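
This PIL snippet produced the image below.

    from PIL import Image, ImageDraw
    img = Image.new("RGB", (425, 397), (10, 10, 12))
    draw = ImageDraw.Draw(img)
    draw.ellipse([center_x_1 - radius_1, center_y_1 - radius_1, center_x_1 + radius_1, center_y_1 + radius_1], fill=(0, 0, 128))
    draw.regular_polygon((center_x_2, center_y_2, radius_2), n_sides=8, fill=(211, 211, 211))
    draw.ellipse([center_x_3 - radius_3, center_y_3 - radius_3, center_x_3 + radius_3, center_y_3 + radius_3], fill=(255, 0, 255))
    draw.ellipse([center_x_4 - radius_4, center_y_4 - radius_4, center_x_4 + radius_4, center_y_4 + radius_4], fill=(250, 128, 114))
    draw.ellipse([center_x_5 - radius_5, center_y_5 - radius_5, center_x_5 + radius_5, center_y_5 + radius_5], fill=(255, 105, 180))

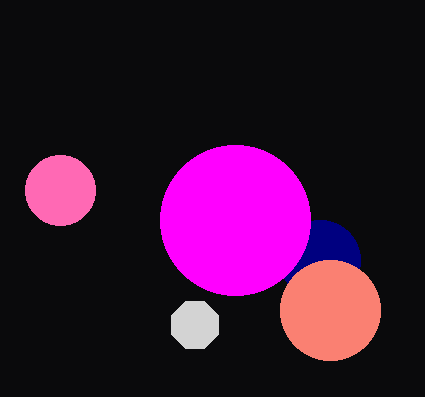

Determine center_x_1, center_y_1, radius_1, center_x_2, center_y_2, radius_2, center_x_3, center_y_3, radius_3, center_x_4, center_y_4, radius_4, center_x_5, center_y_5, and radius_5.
center_x_1 = 320, center_y_1 = 260, radius_1 = 40, center_x_2 = 195, center_y_2 = 325, radius_2 = 25, center_x_3 = 235, center_y_3 = 220, radius_3 = 75, center_x_4 = 330, center_y_4 = 310, radius_4 = 50, center_x_5 = 60, center_y_5 = 190, radius_5 = 35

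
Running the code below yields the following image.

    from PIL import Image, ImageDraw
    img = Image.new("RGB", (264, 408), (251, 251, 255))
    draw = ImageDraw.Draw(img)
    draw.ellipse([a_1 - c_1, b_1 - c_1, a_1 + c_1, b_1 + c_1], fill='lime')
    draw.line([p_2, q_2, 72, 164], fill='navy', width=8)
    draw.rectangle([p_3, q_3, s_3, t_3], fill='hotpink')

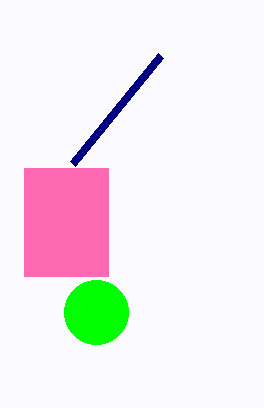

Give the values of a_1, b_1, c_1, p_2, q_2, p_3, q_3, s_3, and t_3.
a_1 = 96
b_1 = 312
c_1 = 32
p_2 = 160
q_2 = 56
p_3 = 24
q_3 = 168
s_3 = 108
t_3 = 276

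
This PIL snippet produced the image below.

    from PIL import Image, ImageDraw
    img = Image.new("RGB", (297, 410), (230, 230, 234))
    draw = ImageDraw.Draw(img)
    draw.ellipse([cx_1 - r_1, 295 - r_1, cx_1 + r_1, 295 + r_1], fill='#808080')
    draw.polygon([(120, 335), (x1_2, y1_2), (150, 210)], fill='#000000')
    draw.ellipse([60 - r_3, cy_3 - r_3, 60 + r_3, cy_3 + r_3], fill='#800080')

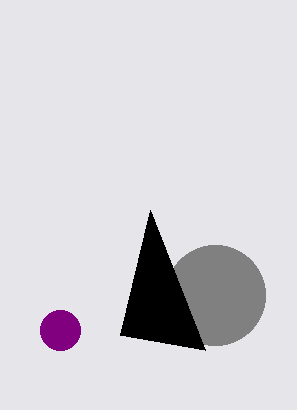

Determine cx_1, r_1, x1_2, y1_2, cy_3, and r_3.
cx_1 = 215, r_1 = 50, x1_2 = 205, y1_2 = 350, cy_3 = 330, r_3 = 20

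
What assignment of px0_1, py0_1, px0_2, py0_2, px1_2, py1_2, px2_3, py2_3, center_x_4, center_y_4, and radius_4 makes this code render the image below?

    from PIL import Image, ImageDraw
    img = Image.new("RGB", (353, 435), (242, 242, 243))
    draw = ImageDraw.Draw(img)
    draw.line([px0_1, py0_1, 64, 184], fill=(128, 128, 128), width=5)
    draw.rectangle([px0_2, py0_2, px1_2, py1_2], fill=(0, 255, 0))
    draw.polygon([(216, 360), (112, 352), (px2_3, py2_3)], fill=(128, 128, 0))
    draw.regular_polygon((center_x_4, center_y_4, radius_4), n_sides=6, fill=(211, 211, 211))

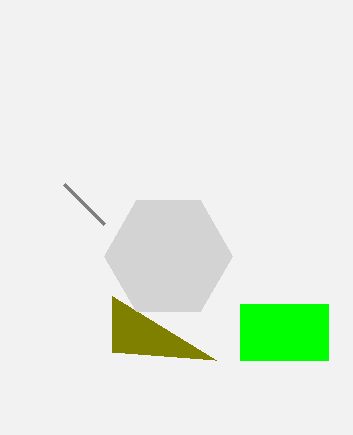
px0_1 = 104
py0_1 = 224
px0_2 = 240
py0_2 = 304
px1_2 = 328
py1_2 = 360
px2_3 = 112
py2_3 = 296
center_x_4 = 168
center_y_4 = 256
radius_4 = 64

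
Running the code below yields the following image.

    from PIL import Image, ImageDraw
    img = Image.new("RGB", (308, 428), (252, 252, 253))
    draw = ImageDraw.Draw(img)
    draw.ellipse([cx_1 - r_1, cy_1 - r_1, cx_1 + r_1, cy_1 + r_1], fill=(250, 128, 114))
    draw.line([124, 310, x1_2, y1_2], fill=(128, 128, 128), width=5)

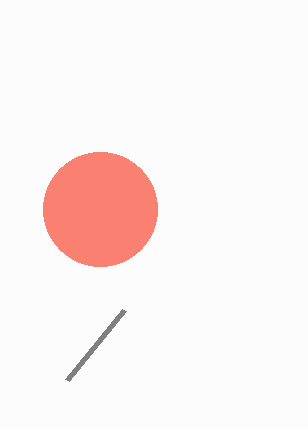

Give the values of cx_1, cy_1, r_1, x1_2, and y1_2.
cx_1 = 100, cy_1 = 209, r_1 = 57, x1_2 = 67, y1_2 = 380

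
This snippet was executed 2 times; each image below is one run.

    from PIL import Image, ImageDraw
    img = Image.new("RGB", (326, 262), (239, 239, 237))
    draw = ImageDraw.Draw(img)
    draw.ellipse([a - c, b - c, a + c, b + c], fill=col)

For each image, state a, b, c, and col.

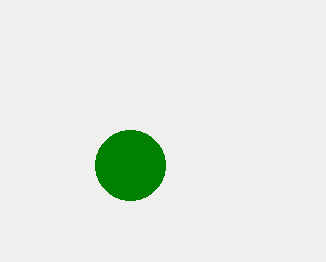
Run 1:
a = 130; b = 165; c = 35; col = 'green'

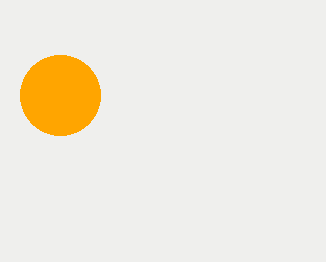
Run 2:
a = 60, b = 95, c = 40, col = 'orange'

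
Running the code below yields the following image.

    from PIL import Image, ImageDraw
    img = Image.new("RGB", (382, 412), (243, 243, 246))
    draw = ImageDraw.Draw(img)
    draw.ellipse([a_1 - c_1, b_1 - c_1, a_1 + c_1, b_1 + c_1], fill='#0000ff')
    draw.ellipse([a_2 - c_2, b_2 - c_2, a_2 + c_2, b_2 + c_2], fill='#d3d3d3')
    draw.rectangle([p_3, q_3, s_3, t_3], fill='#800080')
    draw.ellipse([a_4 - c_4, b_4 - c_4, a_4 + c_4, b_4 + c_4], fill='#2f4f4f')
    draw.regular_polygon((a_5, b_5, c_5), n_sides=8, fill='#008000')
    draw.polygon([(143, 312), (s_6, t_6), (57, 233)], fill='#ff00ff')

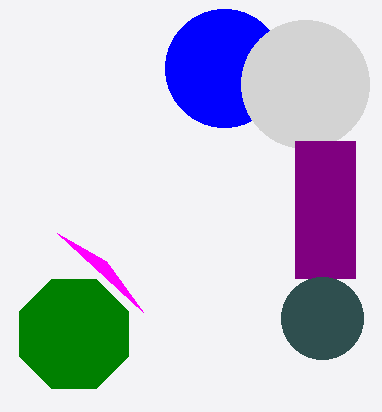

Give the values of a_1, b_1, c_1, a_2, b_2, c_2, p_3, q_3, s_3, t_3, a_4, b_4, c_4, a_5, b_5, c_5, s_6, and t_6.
a_1 = 224
b_1 = 68
c_1 = 59
a_2 = 305
b_2 = 84
c_2 = 64
p_3 = 295
q_3 = 141
s_3 = 355
t_3 = 278
a_4 = 322
b_4 = 318
c_4 = 41
a_5 = 74
b_5 = 334
c_5 = 59
s_6 = 106
t_6 = 261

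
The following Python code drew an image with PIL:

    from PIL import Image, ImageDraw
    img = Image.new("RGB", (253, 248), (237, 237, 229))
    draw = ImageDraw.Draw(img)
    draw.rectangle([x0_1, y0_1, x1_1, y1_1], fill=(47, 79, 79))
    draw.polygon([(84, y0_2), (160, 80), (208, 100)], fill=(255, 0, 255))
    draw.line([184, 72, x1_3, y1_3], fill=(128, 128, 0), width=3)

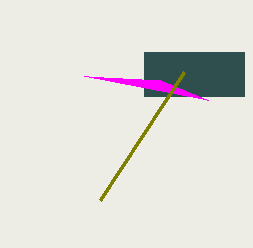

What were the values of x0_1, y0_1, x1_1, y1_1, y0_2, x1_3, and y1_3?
x0_1 = 144
y0_1 = 52
x1_1 = 244
y1_1 = 96
y0_2 = 76
x1_3 = 100
y1_3 = 200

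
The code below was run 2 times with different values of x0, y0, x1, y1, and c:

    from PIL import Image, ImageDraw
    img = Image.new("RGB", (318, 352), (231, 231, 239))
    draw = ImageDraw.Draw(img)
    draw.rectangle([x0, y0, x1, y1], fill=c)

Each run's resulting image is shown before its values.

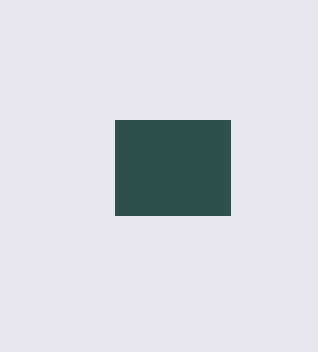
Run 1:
x0 = 115
y0 = 120
x1 = 230
y1 = 215
c = 'darkslategray'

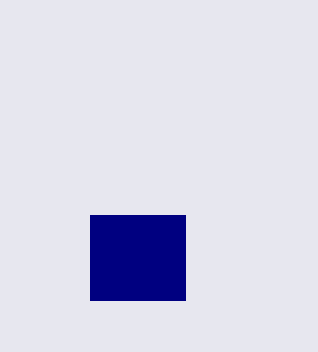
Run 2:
x0 = 90
y0 = 215
x1 = 185
y1 = 300
c = 'navy'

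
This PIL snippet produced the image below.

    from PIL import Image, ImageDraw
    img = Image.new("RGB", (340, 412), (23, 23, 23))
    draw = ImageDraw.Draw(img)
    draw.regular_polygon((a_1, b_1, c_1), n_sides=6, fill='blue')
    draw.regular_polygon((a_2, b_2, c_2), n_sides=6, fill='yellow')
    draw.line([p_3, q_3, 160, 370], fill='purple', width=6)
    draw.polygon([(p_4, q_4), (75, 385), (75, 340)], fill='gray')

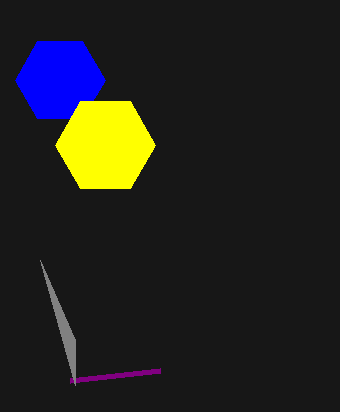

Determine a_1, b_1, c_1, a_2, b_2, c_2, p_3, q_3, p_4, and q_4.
a_1 = 60
b_1 = 80
c_1 = 45
a_2 = 105
b_2 = 145
c_2 = 50
p_3 = 70
q_3 = 380
p_4 = 40
q_4 = 260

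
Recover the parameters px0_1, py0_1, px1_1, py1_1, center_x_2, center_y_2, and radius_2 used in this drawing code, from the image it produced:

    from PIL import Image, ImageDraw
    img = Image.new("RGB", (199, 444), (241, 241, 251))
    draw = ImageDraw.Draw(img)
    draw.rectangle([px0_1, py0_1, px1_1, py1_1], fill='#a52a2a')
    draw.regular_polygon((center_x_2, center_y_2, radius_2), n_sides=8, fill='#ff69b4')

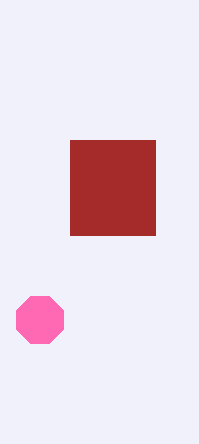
px0_1 = 70
py0_1 = 140
px1_1 = 155
py1_1 = 235
center_x_2 = 40
center_y_2 = 320
radius_2 = 25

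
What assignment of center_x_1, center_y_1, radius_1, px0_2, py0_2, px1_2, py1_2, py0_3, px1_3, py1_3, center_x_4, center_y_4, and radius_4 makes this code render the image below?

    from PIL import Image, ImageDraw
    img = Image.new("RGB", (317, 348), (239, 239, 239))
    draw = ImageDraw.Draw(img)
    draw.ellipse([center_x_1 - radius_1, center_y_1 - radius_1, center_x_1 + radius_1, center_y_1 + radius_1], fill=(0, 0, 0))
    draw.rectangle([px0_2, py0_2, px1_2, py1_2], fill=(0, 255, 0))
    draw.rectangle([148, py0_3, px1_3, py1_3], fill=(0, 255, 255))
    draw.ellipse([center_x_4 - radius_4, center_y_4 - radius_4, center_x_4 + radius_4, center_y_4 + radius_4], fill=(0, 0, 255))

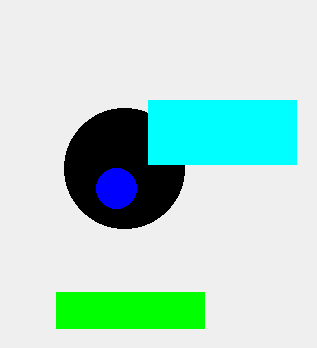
center_x_1 = 124, center_y_1 = 168, radius_1 = 60, px0_2 = 56, py0_2 = 292, px1_2 = 204, py1_2 = 328, py0_3 = 100, px1_3 = 296, py1_3 = 164, center_x_4 = 116, center_y_4 = 188, radius_4 = 20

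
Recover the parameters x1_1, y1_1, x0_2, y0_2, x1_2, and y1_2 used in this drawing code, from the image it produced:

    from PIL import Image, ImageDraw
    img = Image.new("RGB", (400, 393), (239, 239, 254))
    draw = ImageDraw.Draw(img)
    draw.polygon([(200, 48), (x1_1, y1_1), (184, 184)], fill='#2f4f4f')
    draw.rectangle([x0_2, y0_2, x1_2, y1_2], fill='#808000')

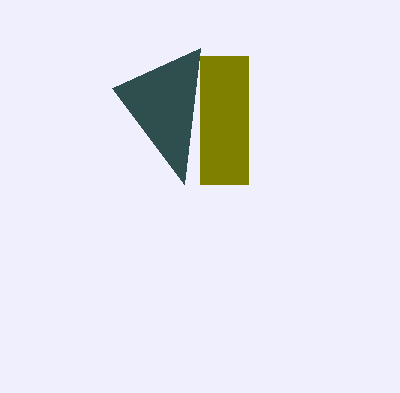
x1_1 = 112, y1_1 = 88, x0_2 = 200, y0_2 = 56, x1_2 = 248, y1_2 = 184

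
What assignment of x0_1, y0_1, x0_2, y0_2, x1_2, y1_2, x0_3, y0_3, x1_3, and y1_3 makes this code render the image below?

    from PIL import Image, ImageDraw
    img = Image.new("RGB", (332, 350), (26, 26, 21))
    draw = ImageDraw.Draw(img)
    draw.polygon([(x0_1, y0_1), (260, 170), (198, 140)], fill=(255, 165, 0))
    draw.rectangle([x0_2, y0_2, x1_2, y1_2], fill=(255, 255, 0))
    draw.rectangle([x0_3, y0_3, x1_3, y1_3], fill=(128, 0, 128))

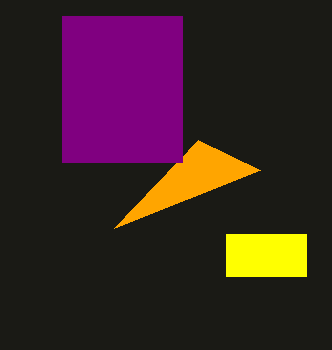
x0_1 = 114, y0_1 = 228, x0_2 = 226, y0_2 = 234, x1_2 = 306, y1_2 = 276, x0_3 = 62, y0_3 = 16, x1_3 = 182, y1_3 = 162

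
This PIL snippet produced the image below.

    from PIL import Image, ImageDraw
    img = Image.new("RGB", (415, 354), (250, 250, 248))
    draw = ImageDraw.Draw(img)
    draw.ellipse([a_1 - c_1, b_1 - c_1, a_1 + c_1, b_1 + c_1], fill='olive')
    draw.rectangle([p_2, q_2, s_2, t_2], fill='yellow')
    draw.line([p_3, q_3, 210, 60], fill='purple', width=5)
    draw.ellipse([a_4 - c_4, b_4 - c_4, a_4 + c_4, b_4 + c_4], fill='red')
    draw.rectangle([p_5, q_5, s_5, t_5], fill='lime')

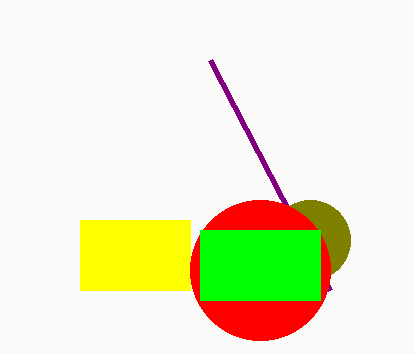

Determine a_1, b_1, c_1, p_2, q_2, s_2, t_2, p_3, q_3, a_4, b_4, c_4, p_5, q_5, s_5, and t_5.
a_1 = 310, b_1 = 240, c_1 = 40, p_2 = 80, q_2 = 220, s_2 = 190, t_2 = 290, p_3 = 330, q_3 = 290, a_4 = 260, b_4 = 270, c_4 = 70, p_5 = 200, q_5 = 230, s_5 = 320, t_5 = 300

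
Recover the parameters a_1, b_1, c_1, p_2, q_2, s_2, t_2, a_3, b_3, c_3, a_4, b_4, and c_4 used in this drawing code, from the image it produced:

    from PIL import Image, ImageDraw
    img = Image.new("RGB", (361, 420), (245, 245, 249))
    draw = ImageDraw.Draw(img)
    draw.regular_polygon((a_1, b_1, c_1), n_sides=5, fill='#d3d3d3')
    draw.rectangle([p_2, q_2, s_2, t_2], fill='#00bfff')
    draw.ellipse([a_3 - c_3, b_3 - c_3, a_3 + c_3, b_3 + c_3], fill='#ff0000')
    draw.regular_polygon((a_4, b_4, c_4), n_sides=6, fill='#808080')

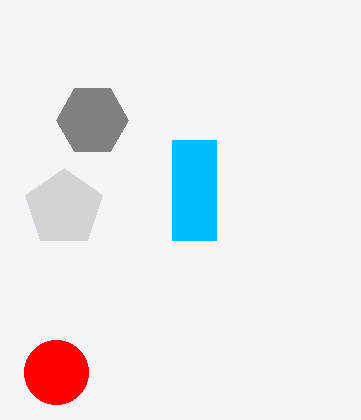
a_1 = 64; b_1 = 208; c_1 = 40; p_2 = 172; q_2 = 140; s_2 = 216; t_2 = 240; a_3 = 56; b_3 = 372; c_3 = 32; a_4 = 92; b_4 = 120; c_4 = 36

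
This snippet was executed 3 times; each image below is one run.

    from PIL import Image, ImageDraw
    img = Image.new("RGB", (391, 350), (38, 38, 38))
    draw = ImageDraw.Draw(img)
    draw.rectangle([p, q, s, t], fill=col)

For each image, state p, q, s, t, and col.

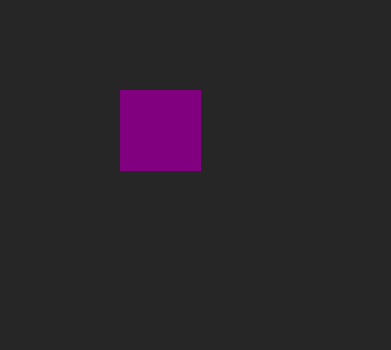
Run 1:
p = 120
q = 90
s = 200
t = 170
col = 'purple'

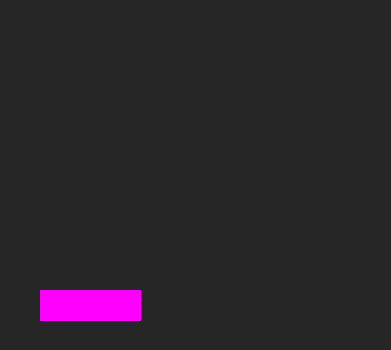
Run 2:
p = 40; q = 290; s = 140; t = 320; col = 'magenta'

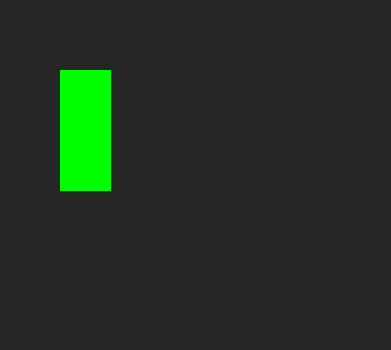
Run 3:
p = 60, q = 70, s = 110, t = 190, col = 'lime'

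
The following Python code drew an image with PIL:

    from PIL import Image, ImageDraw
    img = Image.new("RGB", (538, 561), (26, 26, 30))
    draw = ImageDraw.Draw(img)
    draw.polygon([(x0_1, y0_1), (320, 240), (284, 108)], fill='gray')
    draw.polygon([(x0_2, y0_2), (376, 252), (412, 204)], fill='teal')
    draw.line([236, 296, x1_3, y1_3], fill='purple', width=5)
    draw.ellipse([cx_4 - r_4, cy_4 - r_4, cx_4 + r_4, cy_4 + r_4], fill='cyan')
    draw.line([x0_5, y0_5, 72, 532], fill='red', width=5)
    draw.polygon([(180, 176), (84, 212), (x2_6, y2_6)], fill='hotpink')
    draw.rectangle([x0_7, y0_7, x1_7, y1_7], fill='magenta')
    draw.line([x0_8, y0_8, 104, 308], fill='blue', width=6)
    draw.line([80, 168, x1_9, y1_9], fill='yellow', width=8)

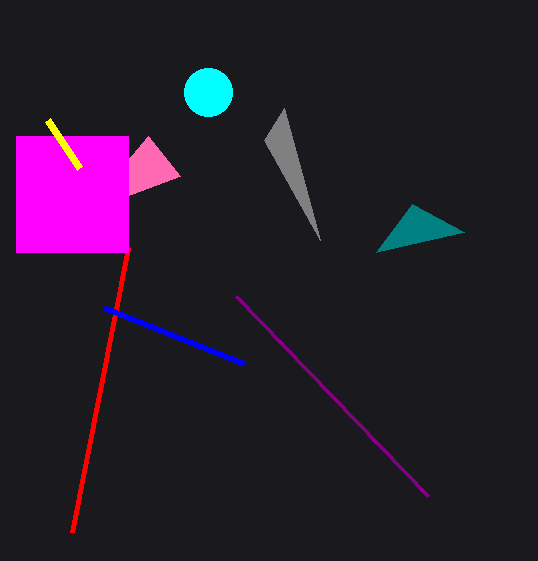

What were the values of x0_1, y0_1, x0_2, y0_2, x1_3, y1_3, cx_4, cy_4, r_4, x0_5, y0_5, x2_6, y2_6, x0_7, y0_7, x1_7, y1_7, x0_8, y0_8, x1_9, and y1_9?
x0_1 = 264; y0_1 = 140; x0_2 = 464; y0_2 = 232; x1_3 = 428; y1_3 = 496; cx_4 = 208; cy_4 = 92; r_4 = 24; x0_5 = 128; y0_5 = 248; x2_6 = 148; y2_6 = 136; x0_7 = 16; y0_7 = 136; x1_7 = 128; y1_7 = 252; x0_8 = 244; y0_8 = 364; x1_9 = 48; y1_9 = 120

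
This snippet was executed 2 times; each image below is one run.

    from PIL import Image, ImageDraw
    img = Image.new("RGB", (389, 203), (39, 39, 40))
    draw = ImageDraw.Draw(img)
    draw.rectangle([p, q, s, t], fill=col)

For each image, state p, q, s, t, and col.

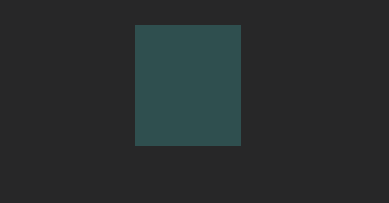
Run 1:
p = 135, q = 25, s = 240, t = 145, col = 'darkslategray'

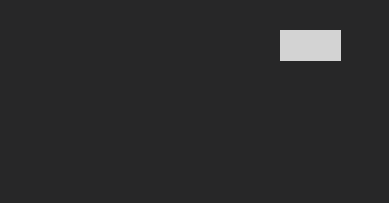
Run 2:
p = 280; q = 30; s = 340; t = 60; col = 'lightgray'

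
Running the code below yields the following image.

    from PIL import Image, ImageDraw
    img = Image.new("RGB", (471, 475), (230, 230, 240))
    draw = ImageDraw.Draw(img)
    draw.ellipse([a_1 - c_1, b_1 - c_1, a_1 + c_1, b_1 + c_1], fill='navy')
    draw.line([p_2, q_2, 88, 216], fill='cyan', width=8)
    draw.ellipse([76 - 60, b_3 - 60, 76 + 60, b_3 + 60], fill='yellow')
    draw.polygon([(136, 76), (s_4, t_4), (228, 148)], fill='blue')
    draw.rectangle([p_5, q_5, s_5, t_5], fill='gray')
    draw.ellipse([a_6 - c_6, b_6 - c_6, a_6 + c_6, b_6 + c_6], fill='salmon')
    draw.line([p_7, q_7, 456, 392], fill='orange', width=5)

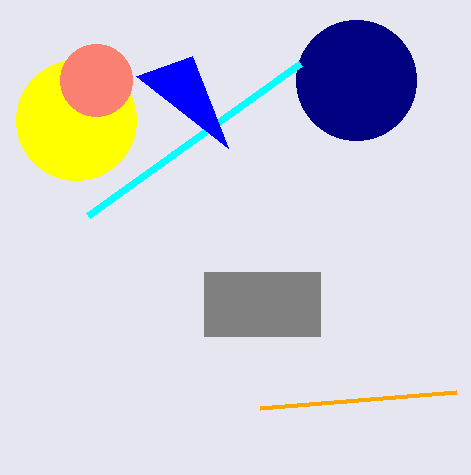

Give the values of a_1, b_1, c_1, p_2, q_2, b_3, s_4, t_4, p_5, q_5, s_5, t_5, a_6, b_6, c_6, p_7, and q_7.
a_1 = 356
b_1 = 80
c_1 = 60
p_2 = 300
q_2 = 64
b_3 = 120
s_4 = 192
t_4 = 56
p_5 = 204
q_5 = 272
s_5 = 320
t_5 = 336
a_6 = 96
b_6 = 80
c_6 = 36
p_7 = 260
q_7 = 408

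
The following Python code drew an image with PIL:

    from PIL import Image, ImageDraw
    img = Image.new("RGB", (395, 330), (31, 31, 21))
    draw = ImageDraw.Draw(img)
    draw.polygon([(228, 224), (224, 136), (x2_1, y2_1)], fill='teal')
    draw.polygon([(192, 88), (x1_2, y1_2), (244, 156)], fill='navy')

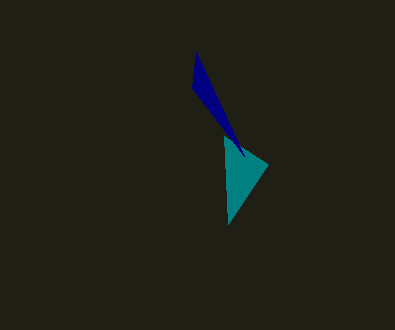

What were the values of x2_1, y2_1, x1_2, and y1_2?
x2_1 = 268
y2_1 = 164
x1_2 = 196
y1_2 = 52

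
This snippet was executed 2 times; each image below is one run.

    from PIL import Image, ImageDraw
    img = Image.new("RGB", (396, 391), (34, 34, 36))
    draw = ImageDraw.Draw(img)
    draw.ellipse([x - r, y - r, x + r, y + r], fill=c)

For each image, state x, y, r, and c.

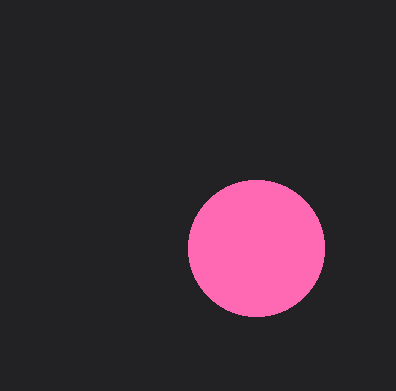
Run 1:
x = 256; y = 248; r = 68; c = 'hotpink'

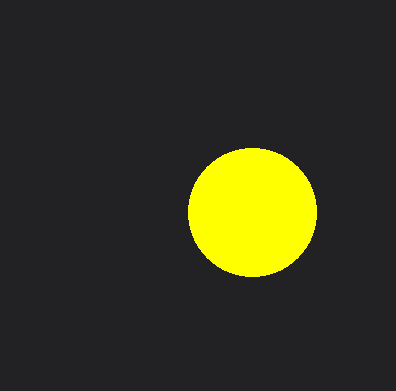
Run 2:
x = 252
y = 212
r = 64
c = 'yellow'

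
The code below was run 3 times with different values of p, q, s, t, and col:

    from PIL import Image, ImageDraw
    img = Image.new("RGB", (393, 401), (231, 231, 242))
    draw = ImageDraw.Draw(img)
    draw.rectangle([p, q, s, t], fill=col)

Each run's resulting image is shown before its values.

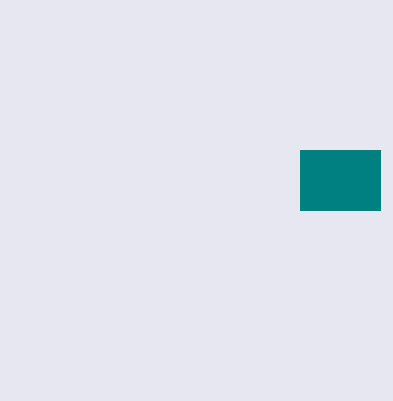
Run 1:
p = 300
q = 150
s = 380
t = 210
col = 'teal'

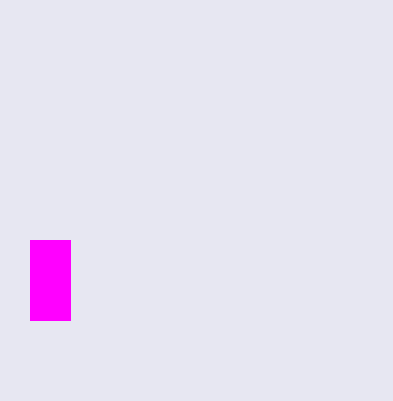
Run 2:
p = 30; q = 240; s = 70; t = 320; col = 'magenta'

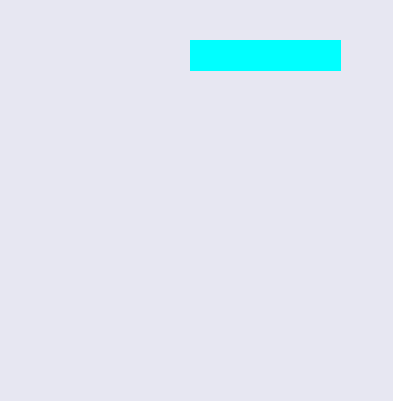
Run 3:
p = 190
q = 40
s = 340
t = 70
col = 'cyan'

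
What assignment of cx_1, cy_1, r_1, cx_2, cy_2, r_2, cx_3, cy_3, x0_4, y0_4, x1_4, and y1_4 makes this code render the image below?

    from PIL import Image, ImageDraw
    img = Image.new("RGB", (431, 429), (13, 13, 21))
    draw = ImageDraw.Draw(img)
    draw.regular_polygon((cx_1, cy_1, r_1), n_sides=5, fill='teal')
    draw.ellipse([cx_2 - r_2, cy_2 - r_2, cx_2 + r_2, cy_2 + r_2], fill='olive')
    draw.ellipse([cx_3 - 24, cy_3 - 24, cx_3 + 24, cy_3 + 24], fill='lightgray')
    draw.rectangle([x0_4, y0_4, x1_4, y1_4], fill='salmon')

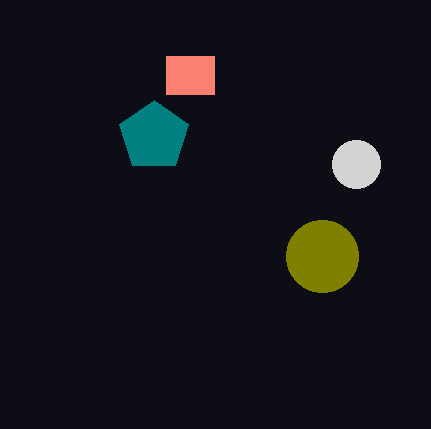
cx_1 = 154; cy_1 = 136; r_1 = 36; cx_2 = 322; cy_2 = 256; r_2 = 36; cx_3 = 356; cy_3 = 164; x0_4 = 166; y0_4 = 56; x1_4 = 214; y1_4 = 94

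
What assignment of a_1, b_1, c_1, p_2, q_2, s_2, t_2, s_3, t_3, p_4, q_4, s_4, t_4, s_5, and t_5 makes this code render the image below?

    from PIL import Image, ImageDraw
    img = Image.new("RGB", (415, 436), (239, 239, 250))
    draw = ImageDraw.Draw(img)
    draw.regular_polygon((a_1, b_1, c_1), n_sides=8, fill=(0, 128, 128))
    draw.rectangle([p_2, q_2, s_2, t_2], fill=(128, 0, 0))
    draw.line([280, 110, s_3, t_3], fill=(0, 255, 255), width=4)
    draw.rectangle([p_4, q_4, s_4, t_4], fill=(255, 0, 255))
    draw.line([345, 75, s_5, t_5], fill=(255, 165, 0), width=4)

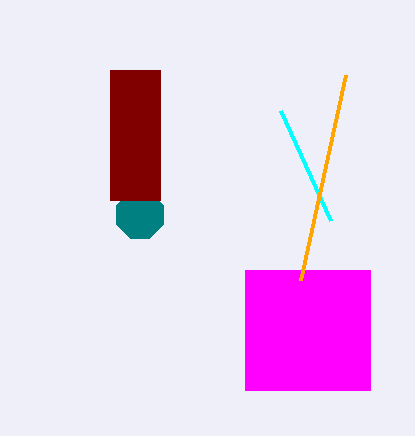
a_1 = 140, b_1 = 215, c_1 = 25, p_2 = 110, q_2 = 70, s_2 = 160, t_2 = 200, s_3 = 330, t_3 = 220, p_4 = 245, q_4 = 270, s_4 = 370, t_4 = 390, s_5 = 300, t_5 = 280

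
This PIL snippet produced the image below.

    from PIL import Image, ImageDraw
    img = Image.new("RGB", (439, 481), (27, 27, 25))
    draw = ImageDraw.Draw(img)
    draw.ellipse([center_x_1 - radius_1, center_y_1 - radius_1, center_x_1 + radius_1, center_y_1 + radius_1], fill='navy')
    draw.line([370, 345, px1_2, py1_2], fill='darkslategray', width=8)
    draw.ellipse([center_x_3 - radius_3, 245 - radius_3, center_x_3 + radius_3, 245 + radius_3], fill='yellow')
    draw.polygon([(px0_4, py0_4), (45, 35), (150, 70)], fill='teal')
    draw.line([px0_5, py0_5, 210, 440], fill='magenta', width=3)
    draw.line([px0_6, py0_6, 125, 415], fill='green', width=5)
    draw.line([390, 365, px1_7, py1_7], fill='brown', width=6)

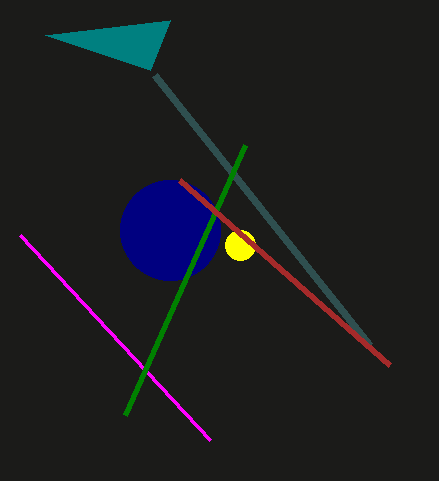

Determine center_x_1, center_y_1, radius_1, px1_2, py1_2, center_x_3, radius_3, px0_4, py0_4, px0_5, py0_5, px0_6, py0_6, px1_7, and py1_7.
center_x_1 = 170; center_y_1 = 230; radius_1 = 50; px1_2 = 155; py1_2 = 75; center_x_3 = 240; radius_3 = 15; px0_4 = 170; py0_4 = 20; px0_5 = 20; py0_5 = 235; px0_6 = 245; py0_6 = 145; px1_7 = 180; py1_7 = 180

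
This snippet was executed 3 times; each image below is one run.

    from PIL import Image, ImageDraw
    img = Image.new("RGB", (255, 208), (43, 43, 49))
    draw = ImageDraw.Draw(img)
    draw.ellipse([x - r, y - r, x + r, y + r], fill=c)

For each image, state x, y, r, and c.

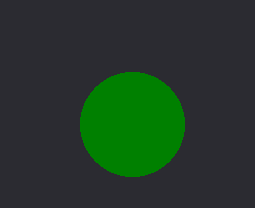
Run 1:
x = 132, y = 124, r = 52, c = 'green'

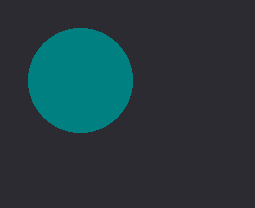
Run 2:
x = 80
y = 80
r = 52
c = 'teal'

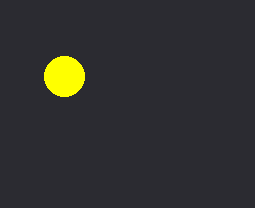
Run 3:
x = 64; y = 76; r = 20; c = 'yellow'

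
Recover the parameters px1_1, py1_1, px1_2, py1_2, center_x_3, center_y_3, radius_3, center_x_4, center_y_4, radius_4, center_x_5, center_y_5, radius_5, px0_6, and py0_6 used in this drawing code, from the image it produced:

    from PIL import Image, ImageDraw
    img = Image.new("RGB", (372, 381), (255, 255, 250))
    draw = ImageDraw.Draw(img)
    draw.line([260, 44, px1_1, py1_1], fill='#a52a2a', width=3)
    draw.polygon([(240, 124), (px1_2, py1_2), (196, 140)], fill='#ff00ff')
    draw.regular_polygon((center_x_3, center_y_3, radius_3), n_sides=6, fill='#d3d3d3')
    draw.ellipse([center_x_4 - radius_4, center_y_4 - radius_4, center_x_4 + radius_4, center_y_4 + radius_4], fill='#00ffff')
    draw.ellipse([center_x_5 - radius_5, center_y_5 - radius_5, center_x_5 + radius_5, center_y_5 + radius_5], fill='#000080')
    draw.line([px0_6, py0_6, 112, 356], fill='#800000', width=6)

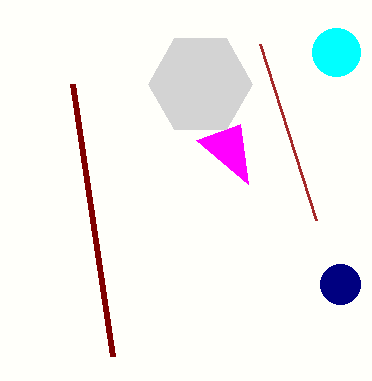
px1_1 = 316
py1_1 = 220
px1_2 = 248
py1_2 = 184
center_x_3 = 200
center_y_3 = 84
radius_3 = 52
center_x_4 = 336
center_y_4 = 52
radius_4 = 24
center_x_5 = 340
center_y_5 = 284
radius_5 = 20
px0_6 = 72
py0_6 = 84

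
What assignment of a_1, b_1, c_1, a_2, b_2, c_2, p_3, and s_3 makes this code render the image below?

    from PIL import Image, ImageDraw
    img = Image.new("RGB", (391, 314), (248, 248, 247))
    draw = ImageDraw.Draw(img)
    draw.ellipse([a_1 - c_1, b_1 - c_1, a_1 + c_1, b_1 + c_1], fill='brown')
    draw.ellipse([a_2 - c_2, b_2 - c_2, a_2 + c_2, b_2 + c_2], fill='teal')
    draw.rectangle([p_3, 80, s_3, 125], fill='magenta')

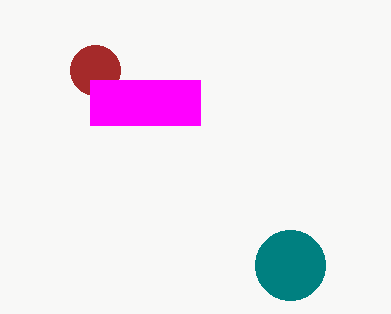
a_1 = 95; b_1 = 70; c_1 = 25; a_2 = 290; b_2 = 265; c_2 = 35; p_3 = 90; s_3 = 200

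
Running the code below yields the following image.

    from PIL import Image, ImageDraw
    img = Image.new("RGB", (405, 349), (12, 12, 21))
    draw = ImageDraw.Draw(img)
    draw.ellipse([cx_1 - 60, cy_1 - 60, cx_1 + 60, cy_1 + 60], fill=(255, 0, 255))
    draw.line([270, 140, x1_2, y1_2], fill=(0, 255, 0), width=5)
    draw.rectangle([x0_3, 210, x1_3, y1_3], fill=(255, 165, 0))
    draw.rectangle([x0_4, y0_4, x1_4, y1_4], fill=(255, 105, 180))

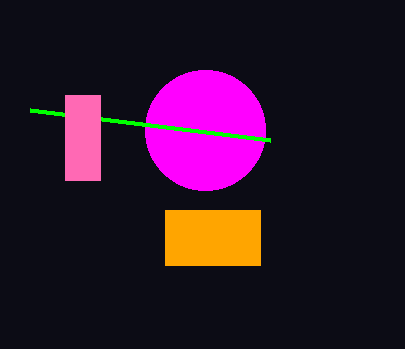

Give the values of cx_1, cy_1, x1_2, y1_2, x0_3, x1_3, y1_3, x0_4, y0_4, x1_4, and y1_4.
cx_1 = 205, cy_1 = 130, x1_2 = 30, y1_2 = 110, x0_3 = 165, x1_3 = 260, y1_3 = 265, x0_4 = 65, y0_4 = 95, x1_4 = 100, y1_4 = 180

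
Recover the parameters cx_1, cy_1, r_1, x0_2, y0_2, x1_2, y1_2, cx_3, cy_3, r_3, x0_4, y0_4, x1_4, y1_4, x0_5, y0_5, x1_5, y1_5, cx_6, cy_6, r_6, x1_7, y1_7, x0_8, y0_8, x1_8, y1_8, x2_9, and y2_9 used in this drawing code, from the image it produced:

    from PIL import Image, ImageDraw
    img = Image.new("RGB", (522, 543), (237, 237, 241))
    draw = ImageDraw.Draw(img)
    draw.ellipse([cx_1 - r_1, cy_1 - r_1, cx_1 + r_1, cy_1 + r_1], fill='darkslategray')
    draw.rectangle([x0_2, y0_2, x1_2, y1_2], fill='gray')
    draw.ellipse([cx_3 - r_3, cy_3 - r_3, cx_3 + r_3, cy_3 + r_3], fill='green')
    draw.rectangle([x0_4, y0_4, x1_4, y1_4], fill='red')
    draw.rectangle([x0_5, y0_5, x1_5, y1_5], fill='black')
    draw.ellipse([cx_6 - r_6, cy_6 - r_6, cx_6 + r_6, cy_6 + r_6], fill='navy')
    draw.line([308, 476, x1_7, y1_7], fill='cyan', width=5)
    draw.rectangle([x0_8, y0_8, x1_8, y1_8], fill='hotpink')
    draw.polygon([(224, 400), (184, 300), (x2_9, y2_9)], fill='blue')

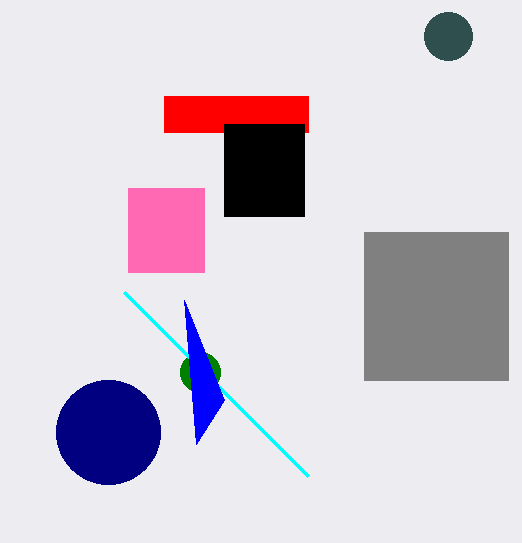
cx_1 = 448; cy_1 = 36; r_1 = 24; x0_2 = 364; y0_2 = 232; x1_2 = 508; y1_2 = 380; cx_3 = 200; cy_3 = 372; r_3 = 20; x0_4 = 164; y0_4 = 96; x1_4 = 308; y1_4 = 132; x0_5 = 224; y0_5 = 124; x1_5 = 304; y1_5 = 216; cx_6 = 108; cy_6 = 432; r_6 = 52; x1_7 = 124; y1_7 = 292; x0_8 = 128; y0_8 = 188; x1_8 = 204; y1_8 = 272; x2_9 = 196; y2_9 = 444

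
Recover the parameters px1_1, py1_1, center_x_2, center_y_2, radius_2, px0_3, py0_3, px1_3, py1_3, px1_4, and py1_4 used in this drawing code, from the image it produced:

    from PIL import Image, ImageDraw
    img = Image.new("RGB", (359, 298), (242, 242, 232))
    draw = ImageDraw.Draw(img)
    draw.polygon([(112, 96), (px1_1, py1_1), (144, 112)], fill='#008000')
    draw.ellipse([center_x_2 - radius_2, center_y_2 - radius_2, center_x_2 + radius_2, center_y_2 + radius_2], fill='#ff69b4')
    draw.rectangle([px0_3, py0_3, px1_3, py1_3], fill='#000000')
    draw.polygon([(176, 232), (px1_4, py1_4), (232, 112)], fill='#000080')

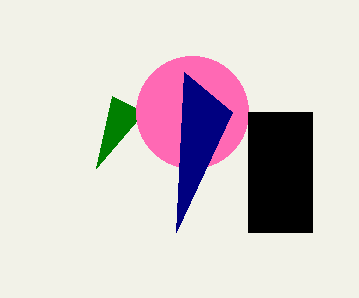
px1_1 = 96; py1_1 = 168; center_x_2 = 192; center_y_2 = 112; radius_2 = 56; px0_3 = 248; py0_3 = 112; px1_3 = 312; py1_3 = 232; px1_4 = 184; py1_4 = 72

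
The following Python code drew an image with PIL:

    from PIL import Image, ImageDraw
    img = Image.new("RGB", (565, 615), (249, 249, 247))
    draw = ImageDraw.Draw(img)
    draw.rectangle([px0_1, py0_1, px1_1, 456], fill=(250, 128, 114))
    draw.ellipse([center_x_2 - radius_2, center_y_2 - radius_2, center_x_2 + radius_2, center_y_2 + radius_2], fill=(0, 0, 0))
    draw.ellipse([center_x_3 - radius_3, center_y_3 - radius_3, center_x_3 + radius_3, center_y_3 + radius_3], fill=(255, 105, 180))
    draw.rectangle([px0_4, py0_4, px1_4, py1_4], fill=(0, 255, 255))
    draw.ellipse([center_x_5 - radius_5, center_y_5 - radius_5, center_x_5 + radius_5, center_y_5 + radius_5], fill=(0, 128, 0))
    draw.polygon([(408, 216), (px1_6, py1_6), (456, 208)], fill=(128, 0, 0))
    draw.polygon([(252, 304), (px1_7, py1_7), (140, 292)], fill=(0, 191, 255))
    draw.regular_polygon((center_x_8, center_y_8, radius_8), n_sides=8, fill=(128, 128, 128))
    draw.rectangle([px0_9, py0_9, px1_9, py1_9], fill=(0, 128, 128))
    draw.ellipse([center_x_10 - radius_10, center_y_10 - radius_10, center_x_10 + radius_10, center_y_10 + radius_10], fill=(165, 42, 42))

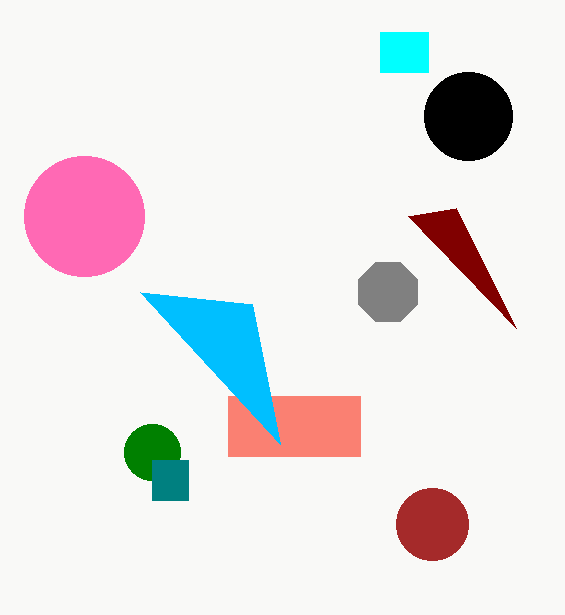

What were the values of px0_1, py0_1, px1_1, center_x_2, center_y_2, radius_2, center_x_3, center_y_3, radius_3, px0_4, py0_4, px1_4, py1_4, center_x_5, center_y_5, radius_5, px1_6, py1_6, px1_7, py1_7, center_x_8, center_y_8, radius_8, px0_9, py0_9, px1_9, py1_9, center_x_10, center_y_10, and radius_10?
px0_1 = 228, py0_1 = 396, px1_1 = 360, center_x_2 = 468, center_y_2 = 116, radius_2 = 44, center_x_3 = 84, center_y_3 = 216, radius_3 = 60, px0_4 = 380, py0_4 = 32, px1_4 = 428, py1_4 = 72, center_x_5 = 152, center_y_5 = 452, radius_5 = 28, px1_6 = 516, py1_6 = 328, px1_7 = 280, py1_7 = 444, center_x_8 = 388, center_y_8 = 292, radius_8 = 32, px0_9 = 152, py0_9 = 460, px1_9 = 188, py1_9 = 500, center_x_10 = 432, center_y_10 = 524, radius_10 = 36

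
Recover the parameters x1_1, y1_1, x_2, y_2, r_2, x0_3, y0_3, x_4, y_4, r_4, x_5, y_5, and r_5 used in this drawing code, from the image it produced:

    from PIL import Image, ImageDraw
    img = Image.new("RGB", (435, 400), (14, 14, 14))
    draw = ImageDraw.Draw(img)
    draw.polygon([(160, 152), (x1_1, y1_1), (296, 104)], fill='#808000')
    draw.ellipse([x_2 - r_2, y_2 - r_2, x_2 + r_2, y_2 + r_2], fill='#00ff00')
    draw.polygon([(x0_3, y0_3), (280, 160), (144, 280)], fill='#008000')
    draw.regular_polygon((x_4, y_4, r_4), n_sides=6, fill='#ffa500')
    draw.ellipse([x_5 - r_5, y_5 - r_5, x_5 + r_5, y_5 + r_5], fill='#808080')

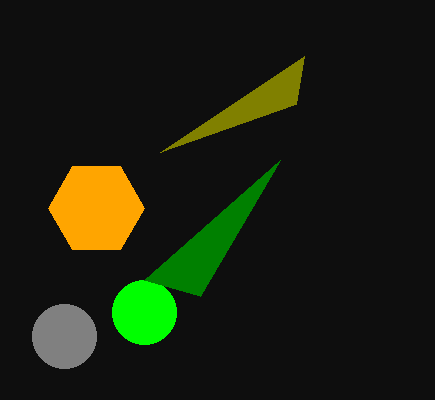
x1_1 = 304, y1_1 = 56, x_2 = 144, y_2 = 312, r_2 = 32, x0_3 = 200, y0_3 = 296, x_4 = 96, y_4 = 208, r_4 = 48, x_5 = 64, y_5 = 336, r_5 = 32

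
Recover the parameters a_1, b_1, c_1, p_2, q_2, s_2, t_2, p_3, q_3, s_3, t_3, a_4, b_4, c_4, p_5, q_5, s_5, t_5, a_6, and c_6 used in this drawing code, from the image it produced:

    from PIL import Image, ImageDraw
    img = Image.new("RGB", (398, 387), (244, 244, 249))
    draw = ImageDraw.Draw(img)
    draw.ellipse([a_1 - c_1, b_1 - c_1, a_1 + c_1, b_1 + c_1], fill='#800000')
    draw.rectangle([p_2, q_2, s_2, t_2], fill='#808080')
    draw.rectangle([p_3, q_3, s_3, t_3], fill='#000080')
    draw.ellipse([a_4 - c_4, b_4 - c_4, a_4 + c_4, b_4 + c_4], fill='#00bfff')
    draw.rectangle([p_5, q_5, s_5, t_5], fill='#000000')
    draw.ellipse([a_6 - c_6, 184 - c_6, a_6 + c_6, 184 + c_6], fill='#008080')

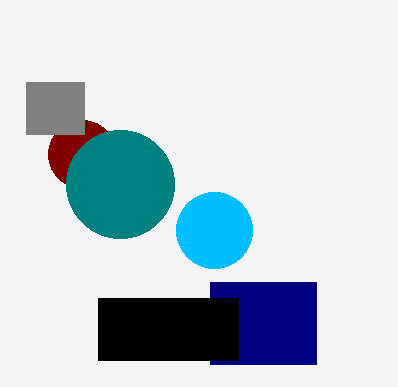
a_1 = 82
b_1 = 154
c_1 = 34
p_2 = 26
q_2 = 82
s_2 = 84
t_2 = 134
p_3 = 210
q_3 = 282
s_3 = 316
t_3 = 364
a_4 = 214
b_4 = 230
c_4 = 38
p_5 = 98
q_5 = 298
s_5 = 238
t_5 = 360
a_6 = 120
c_6 = 54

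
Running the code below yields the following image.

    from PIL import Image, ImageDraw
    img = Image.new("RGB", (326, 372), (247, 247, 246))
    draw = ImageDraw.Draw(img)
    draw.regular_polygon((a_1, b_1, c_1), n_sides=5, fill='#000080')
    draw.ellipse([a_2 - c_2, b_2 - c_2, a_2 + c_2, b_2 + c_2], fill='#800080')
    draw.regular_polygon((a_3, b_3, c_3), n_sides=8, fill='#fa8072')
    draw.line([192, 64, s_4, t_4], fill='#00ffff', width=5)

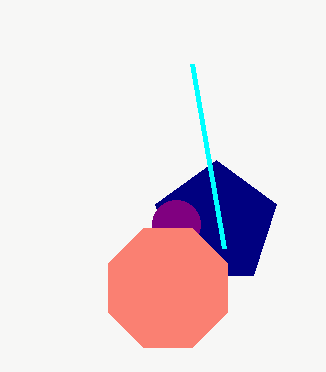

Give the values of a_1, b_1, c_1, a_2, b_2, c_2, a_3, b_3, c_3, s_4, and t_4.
a_1 = 216, b_1 = 224, c_1 = 64, a_2 = 176, b_2 = 224, c_2 = 24, a_3 = 168, b_3 = 288, c_3 = 64, s_4 = 224, t_4 = 248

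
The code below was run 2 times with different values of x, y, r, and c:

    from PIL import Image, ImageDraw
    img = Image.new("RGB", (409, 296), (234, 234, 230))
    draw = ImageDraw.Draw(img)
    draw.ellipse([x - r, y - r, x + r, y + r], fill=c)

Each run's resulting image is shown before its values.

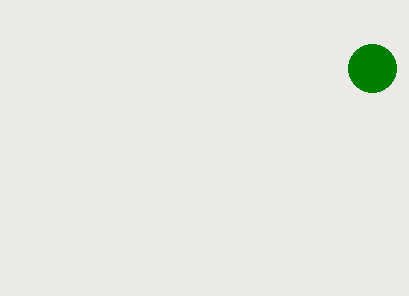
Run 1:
x = 372, y = 68, r = 24, c = 'green'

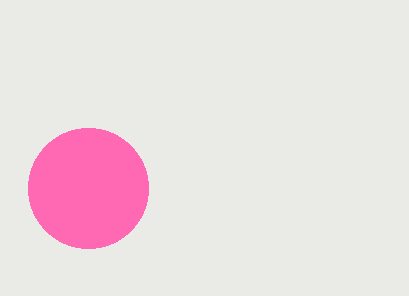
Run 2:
x = 88, y = 188, r = 60, c = 'hotpink'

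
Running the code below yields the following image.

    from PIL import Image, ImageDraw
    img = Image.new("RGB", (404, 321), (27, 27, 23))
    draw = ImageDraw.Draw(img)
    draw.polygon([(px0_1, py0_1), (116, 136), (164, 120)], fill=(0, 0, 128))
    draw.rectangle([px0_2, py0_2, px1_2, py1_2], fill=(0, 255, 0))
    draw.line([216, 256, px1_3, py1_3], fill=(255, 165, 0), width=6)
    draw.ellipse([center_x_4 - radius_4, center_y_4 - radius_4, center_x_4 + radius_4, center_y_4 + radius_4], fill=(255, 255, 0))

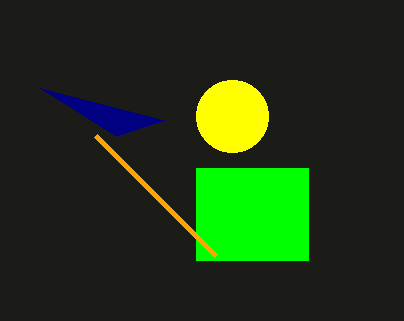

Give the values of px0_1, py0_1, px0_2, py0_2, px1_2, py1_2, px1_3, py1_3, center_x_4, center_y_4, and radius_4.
px0_1 = 40
py0_1 = 88
px0_2 = 196
py0_2 = 168
px1_2 = 308
py1_2 = 260
px1_3 = 96
py1_3 = 136
center_x_4 = 232
center_y_4 = 116
radius_4 = 36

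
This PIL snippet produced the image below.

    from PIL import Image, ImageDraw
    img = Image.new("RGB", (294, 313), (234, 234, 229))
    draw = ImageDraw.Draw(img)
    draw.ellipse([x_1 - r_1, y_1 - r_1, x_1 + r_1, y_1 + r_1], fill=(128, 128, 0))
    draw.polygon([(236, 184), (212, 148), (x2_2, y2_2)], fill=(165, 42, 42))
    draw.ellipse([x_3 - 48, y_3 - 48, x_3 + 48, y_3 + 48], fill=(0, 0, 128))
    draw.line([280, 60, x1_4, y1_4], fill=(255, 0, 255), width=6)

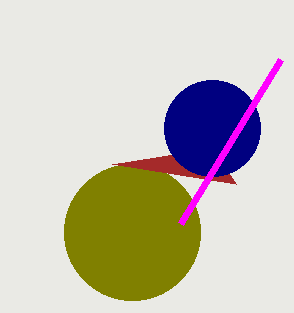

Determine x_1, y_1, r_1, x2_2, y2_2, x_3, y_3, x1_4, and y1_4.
x_1 = 132, y_1 = 232, r_1 = 68, x2_2 = 112, y2_2 = 164, x_3 = 212, y_3 = 128, x1_4 = 180, y1_4 = 224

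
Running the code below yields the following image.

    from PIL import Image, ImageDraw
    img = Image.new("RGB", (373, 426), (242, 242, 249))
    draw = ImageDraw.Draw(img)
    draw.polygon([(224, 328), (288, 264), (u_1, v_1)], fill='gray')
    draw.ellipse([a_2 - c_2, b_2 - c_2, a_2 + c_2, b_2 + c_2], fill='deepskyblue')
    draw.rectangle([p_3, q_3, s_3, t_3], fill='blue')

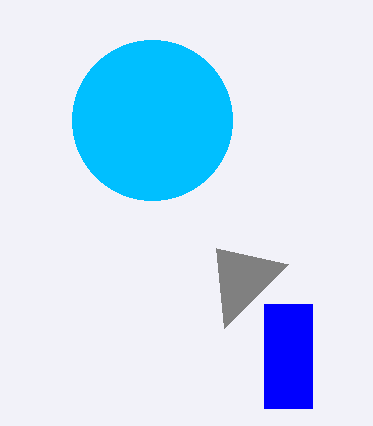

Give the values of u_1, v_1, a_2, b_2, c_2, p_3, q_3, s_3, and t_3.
u_1 = 216, v_1 = 248, a_2 = 152, b_2 = 120, c_2 = 80, p_3 = 264, q_3 = 304, s_3 = 312, t_3 = 408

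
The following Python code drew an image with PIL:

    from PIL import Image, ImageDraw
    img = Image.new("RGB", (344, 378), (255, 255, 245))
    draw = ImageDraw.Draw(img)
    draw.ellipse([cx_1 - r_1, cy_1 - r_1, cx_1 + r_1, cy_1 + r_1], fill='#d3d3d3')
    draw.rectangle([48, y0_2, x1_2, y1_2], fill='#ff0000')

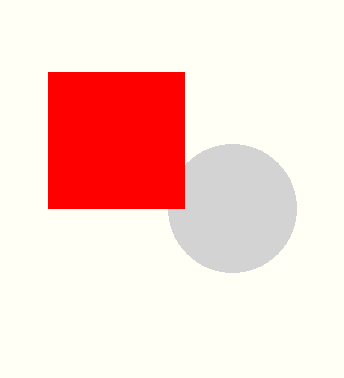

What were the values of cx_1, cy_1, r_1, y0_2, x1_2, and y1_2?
cx_1 = 232; cy_1 = 208; r_1 = 64; y0_2 = 72; x1_2 = 184; y1_2 = 208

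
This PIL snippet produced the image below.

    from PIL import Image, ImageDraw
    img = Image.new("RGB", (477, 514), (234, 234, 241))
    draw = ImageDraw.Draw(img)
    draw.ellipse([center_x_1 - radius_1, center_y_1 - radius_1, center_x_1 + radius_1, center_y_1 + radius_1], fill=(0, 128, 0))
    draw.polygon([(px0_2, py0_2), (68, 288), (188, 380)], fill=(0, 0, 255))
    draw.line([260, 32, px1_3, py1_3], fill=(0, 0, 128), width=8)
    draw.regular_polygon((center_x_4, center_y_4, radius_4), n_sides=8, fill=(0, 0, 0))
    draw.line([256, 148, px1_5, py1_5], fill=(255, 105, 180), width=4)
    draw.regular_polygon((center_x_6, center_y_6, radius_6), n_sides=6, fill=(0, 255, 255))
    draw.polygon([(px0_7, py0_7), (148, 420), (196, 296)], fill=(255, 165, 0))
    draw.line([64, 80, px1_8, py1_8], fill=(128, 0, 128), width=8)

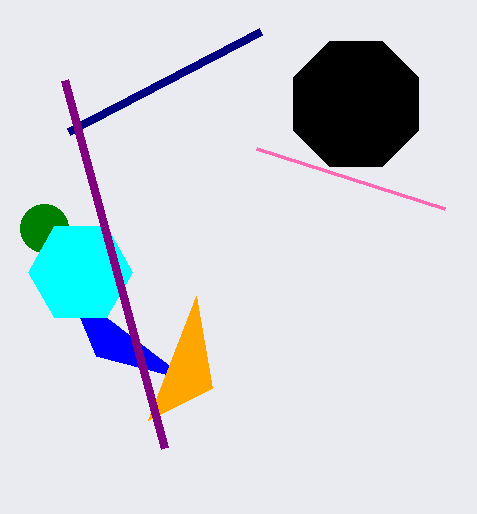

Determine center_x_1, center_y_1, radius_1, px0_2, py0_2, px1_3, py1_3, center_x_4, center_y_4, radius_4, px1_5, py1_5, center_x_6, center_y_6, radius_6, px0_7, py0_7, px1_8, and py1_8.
center_x_1 = 44; center_y_1 = 228; radius_1 = 24; px0_2 = 96; py0_2 = 356; px1_3 = 68; py1_3 = 132; center_x_4 = 356; center_y_4 = 104; radius_4 = 68; px1_5 = 444; py1_5 = 208; center_x_6 = 80; center_y_6 = 272; radius_6 = 52; px0_7 = 212; py0_7 = 388; px1_8 = 164; py1_8 = 448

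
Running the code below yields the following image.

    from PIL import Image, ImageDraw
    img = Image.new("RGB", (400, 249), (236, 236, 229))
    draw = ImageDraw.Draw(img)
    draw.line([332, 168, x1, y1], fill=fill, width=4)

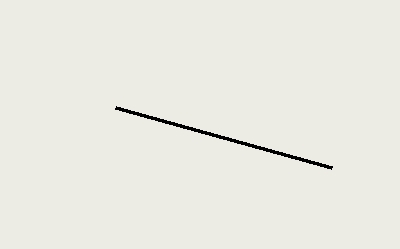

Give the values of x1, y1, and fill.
x1 = 116
y1 = 108
fill = 'black'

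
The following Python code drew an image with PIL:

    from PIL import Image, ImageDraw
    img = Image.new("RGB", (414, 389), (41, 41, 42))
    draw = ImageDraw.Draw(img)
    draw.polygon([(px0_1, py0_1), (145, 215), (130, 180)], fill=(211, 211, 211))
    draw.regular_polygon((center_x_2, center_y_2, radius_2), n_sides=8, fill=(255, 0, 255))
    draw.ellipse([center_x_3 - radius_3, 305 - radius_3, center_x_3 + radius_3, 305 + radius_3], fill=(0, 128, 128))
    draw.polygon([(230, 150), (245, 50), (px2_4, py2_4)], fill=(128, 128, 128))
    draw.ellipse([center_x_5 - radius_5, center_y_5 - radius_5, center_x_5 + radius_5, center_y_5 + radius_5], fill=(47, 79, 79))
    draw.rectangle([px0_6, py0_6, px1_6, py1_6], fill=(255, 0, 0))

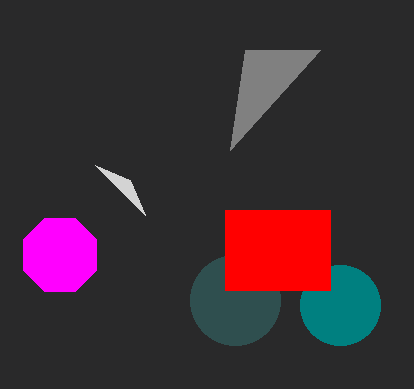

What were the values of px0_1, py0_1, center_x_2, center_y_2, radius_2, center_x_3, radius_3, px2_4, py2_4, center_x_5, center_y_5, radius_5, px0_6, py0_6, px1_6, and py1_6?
px0_1 = 95, py0_1 = 165, center_x_2 = 60, center_y_2 = 255, radius_2 = 40, center_x_3 = 340, radius_3 = 40, px2_4 = 320, py2_4 = 50, center_x_5 = 235, center_y_5 = 300, radius_5 = 45, px0_6 = 225, py0_6 = 210, px1_6 = 330, py1_6 = 290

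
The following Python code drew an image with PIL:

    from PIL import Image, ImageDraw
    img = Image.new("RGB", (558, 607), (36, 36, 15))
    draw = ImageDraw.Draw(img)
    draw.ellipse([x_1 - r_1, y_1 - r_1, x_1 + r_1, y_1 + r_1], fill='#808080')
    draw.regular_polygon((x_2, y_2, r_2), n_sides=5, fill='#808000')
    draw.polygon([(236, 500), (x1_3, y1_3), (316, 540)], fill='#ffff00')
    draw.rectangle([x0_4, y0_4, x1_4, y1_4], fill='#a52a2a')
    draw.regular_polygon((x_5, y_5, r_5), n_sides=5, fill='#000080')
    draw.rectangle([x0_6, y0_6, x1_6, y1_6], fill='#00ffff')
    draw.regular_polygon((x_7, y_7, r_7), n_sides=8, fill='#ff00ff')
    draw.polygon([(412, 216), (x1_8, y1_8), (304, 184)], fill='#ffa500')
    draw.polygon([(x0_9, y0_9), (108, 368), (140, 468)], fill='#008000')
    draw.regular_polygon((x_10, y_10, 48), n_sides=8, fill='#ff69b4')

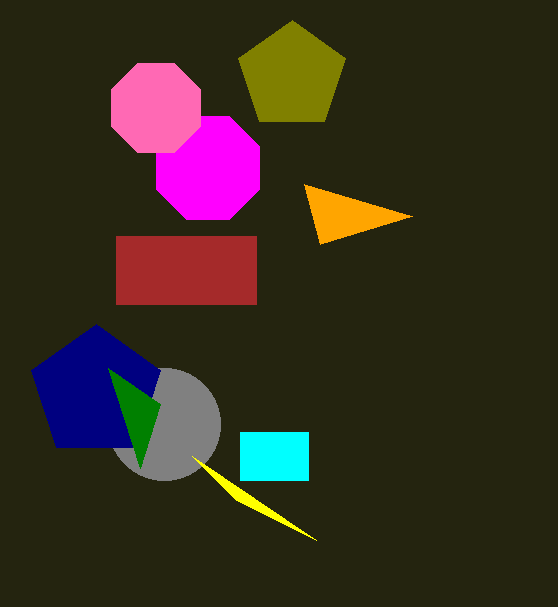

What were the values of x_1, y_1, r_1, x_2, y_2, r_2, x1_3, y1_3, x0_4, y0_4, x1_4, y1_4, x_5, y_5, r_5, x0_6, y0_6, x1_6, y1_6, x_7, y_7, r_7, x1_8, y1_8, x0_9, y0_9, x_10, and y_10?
x_1 = 164, y_1 = 424, r_1 = 56, x_2 = 292, y_2 = 76, r_2 = 56, x1_3 = 192, y1_3 = 456, x0_4 = 116, y0_4 = 236, x1_4 = 256, y1_4 = 304, x_5 = 96, y_5 = 392, r_5 = 68, x0_6 = 240, y0_6 = 432, x1_6 = 308, y1_6 = 480, x_7 = 208, y_7 = 168, r_7 = 56, x1_8 = 320, y1_8 = 244, x0_9 = 160, y0_9 = 404, x_10 = 156, y_10 = 108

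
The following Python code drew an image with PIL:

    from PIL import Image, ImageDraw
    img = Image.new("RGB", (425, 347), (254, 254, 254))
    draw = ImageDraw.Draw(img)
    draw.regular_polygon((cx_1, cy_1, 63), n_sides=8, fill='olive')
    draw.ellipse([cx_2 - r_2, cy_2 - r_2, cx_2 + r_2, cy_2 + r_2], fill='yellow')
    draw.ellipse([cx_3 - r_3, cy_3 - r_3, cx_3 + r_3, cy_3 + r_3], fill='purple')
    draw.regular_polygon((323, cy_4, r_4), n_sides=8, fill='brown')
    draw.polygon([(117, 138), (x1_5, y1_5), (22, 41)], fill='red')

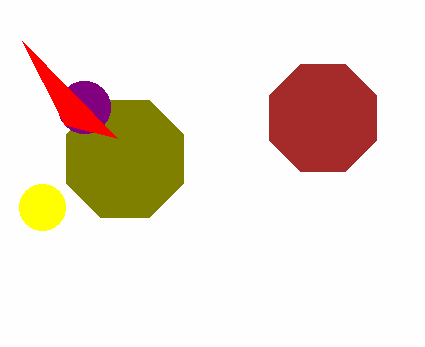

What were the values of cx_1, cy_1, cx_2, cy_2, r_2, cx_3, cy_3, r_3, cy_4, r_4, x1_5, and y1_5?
cx_1 = 125, cy_1 = 159, cx_2 = 42, cy_2 = 207, r_2 = 23, cx_3 = 84, cy_3 = 107, r_3 = 26, cy_4 = 118, r_4 = 58, x1_5 = 65, y1_5 = 125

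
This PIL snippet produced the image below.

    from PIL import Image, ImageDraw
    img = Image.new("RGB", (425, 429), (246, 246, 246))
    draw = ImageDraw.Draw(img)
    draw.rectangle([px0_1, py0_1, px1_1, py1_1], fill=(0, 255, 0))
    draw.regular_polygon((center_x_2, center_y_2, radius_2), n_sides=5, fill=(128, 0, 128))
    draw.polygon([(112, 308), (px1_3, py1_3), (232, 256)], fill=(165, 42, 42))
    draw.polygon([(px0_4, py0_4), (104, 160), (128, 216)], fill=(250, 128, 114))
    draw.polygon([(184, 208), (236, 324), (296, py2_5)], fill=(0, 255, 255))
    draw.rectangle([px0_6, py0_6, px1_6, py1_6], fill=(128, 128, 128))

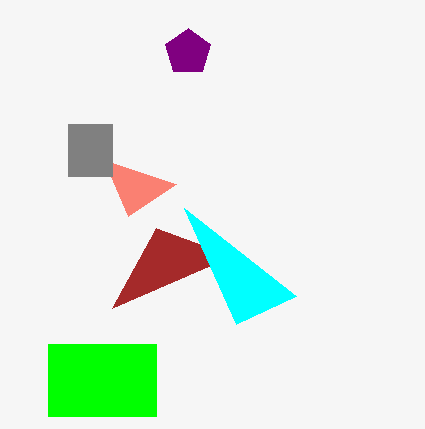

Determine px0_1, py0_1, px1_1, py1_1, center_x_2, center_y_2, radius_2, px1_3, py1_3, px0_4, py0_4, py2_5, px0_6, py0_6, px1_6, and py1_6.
px0_1 = 48
py0_1 = 344
px1_1 = 156
py1_1 = 416
center_x_2 = 188
center_y_2 = 52
radius_2 = 24
px1_3 = 156
py1_3 = 228
px0_4 = 176
py0_4 = 184
py2_5 = 296
px0_6 = 68
py0_6 = 124
px1_6 = 112
py1_6 = 176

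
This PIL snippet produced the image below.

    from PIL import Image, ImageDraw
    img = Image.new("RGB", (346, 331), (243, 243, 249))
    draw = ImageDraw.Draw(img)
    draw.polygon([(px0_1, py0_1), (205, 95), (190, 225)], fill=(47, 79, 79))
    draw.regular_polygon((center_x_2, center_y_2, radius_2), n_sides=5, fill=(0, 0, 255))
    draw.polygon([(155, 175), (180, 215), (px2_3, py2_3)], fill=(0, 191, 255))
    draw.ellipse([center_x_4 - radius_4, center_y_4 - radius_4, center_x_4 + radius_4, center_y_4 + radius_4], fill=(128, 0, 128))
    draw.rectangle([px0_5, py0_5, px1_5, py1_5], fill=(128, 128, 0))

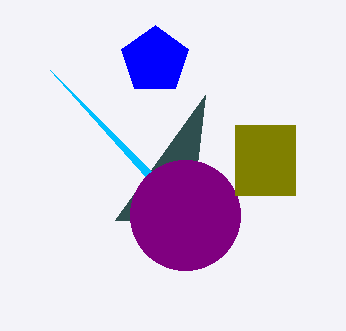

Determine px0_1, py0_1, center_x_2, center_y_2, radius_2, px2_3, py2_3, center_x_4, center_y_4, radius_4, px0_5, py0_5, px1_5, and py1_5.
px0_1 = 115; py0_1 = 220; center_x_2 = 155; center_y_2 = 60; radius_2 = 35; px2_3 = 50; py2_3 = 70; center_x_4 = 185; center_y_4 = 215; radius_4 = 55; px0_5 = 235; py0_5 = 125; px1_5 = 295; py1_5 = 195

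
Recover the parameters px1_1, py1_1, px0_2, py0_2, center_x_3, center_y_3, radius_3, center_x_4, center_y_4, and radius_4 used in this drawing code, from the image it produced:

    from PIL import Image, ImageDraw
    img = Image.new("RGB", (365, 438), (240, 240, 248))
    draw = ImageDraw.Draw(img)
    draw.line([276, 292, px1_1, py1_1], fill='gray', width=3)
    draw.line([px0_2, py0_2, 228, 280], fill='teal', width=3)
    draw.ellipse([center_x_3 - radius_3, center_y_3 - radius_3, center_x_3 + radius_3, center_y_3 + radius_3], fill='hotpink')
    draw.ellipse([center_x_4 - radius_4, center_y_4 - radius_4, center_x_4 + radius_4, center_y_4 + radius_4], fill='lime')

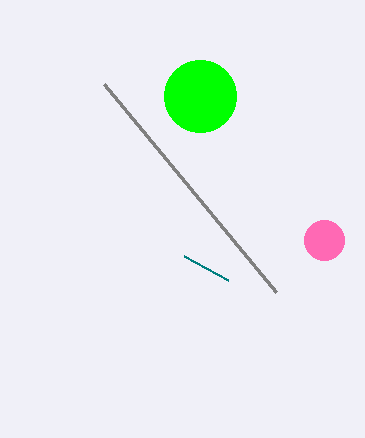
px1_1 = 104, py1_1 = 84, px0_2 = 184, py0_2 = 256, center_x_3 = 324, center_y_3 = 240, radius_3 = 20, center_x_4 = 200, center_y_4 = 96, radius_4 = 36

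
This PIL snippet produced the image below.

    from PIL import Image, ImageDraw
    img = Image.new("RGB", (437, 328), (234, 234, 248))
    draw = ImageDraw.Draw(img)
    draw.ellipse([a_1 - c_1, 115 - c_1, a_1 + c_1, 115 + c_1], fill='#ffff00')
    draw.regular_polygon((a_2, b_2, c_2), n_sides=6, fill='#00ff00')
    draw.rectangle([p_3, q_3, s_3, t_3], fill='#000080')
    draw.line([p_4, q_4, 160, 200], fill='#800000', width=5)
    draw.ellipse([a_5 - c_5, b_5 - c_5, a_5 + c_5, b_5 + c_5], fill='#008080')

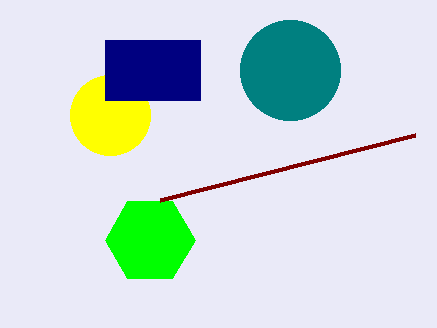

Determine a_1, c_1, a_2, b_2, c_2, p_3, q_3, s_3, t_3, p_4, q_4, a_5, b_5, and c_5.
a_1 = 110
c_1 = 40
a_2 = 150
b_2 = 240
c_2 = 45
p_3 = 105
q_3 = 40
s_3 = 200
t_3 = 100
p_4 = 415
q_4 = 135
a_5 = 290
b_5 = 70
c_5 = 50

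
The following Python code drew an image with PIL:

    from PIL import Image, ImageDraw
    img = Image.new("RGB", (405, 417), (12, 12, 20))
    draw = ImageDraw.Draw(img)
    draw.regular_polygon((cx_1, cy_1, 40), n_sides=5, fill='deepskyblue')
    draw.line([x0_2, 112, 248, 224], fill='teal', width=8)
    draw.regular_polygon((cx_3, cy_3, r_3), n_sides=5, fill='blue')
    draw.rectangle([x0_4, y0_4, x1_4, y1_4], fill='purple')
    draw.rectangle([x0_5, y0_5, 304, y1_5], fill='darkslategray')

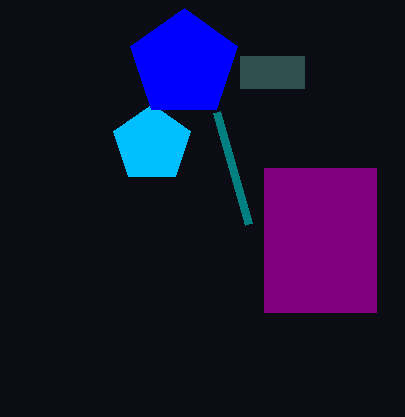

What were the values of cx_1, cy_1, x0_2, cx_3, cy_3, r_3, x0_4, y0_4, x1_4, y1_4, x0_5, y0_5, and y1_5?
cx_1 = 152, cy_1 = 144, x0_2 = 216, cx_3 = 184, cy_3 = 64, r_3 = 56, x0_4 = 264, y0_4 = 168, x1_4 = 376, y1_4 = 312, x0_5 = 240, y0_5 = 56, y1_5 = 88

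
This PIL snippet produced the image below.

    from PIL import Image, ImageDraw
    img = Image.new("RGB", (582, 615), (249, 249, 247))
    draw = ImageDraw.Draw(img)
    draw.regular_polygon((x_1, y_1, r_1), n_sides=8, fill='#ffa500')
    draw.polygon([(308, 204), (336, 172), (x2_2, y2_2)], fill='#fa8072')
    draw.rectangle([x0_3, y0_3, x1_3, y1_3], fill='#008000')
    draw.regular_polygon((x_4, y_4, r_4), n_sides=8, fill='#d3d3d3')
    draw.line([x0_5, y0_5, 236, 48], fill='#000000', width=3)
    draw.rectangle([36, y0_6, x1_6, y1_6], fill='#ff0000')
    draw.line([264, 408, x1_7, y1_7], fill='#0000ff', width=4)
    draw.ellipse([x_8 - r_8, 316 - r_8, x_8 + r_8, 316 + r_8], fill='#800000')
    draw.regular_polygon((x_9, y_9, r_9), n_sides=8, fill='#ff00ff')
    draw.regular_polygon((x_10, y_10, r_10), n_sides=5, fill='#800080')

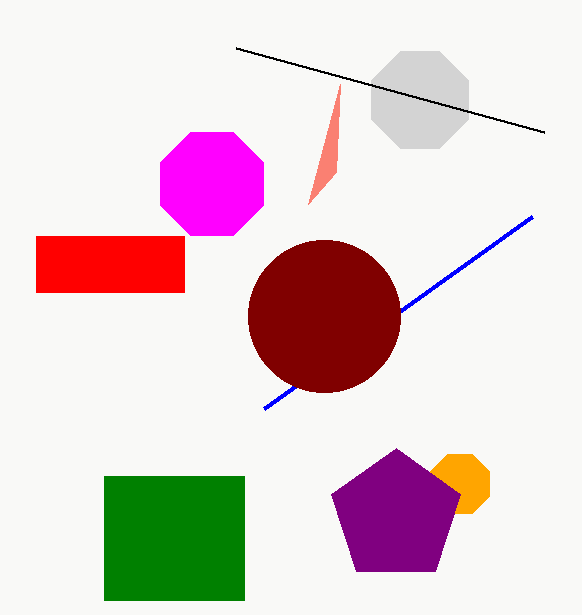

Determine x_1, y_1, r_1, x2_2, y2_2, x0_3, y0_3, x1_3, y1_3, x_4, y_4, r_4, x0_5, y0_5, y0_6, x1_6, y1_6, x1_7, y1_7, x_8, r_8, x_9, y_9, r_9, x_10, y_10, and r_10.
x_1 = 460; y_1 = 484; r_1 = 32; x2_2 = 340; y2_2 = 84; x0_3 = 104; y0_3 = 476; x1_3 = 244; y1_3 = 600; x_4 = 420; y_4 = 100; r_4 = 52; x0_5 = 544; y0_5 = 132; y0_6 = 236; x1_6 = 184; y1_6 = 292; x1_7 = 532; y1_7 = 216; x_8 = 324; r_8 = 76; x_9 = 212; y_9 = 184; r_9 = 56; x_10 = 396; y_10 = 516; r_10 = 68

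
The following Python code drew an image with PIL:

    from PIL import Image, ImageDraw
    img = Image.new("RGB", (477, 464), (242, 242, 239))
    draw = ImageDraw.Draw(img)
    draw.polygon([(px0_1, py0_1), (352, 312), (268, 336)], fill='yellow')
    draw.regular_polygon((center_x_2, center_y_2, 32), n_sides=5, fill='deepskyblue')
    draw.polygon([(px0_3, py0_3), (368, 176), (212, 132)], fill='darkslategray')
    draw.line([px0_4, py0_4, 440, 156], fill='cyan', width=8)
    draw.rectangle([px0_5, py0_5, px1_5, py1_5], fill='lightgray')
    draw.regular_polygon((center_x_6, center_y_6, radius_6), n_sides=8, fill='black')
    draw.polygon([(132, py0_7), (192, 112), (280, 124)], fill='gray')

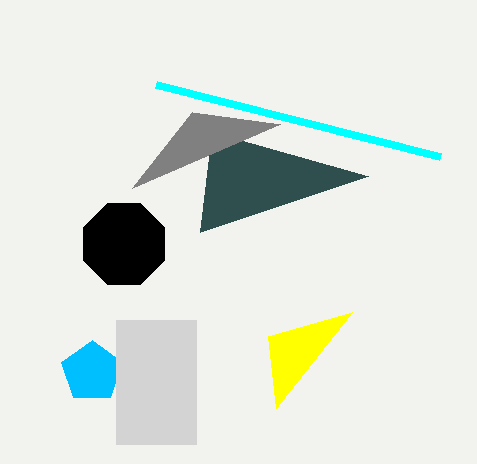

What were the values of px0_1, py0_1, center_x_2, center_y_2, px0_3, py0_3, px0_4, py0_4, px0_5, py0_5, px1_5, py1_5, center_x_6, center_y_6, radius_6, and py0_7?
px0_1 = 276, py0_1 = 408, center_x_2 = 92, center_y_2 = 372, px0_3 = 200, py0_3 = 232, px0_4 = 156, py0_4 = 84, px0_5 = 116, py0_5 = 320, px1_5 = 196, py1_5 = 444, center_x_6 = 124, center_y_6 = 244, radius_6 = 44, py0_7 = 188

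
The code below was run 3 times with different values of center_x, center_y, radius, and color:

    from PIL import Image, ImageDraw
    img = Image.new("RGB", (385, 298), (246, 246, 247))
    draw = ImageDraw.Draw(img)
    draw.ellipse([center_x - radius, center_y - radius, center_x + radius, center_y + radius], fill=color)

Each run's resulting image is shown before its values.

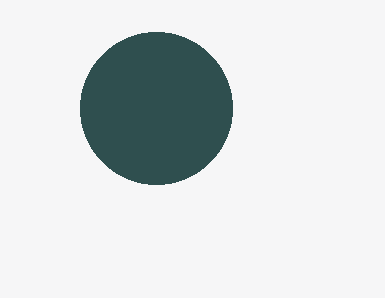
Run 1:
center_x = 156
center_y = 108
radius = 76
color = 'darkslategray'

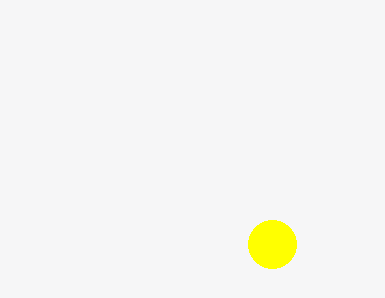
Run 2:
center_x = 272, center_y = 244, radius = 24, color = 'yellow'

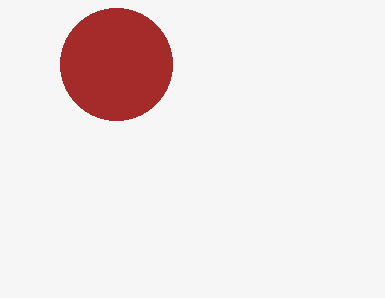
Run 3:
center_x = 116; center_y = 64; radius = 56; color = 'brown'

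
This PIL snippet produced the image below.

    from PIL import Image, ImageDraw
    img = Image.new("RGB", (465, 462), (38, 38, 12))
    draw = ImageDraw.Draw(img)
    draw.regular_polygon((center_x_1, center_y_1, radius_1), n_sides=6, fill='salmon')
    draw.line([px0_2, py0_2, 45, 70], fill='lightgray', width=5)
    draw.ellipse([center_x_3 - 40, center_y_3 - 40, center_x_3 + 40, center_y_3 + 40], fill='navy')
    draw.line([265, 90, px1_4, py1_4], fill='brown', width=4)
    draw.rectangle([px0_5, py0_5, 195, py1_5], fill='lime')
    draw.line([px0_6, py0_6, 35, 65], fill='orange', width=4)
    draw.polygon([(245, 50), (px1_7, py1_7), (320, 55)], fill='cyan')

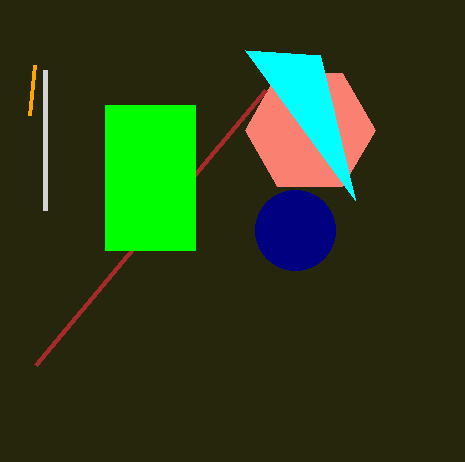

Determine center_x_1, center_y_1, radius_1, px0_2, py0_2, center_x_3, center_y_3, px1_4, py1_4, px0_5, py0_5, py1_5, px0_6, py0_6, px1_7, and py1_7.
center_x_1 = 310, center_y_1 = 130, radius_1 = 65, px0_2 = 45, py0_2 = 210, center_x_3 = 295, center_y_3 = 230, px1_4 = 35, py1_4 = 365, px0_5 = 105, py0_5 = 105, py1_5 = 250, px0_6 = 30, py0_6 = 115, px1_7 = 355, py1_7 = 200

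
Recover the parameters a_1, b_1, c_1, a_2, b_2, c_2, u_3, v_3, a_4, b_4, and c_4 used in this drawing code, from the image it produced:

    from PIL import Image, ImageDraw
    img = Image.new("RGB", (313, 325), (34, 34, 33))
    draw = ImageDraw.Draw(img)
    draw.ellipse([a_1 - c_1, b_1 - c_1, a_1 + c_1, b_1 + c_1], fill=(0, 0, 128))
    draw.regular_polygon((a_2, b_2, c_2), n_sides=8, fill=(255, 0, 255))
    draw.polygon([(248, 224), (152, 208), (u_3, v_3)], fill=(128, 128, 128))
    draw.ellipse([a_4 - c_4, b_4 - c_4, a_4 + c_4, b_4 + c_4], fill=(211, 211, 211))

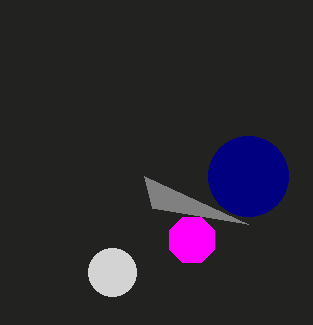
a_1 = 248
b_1 = 176
c_1 = 40
a_2 = 192
b_2 = 240
c_2 = 24
u_3 = 144
v_3 = 176
a_4 = 112
b_4 = 272
c_4 = 24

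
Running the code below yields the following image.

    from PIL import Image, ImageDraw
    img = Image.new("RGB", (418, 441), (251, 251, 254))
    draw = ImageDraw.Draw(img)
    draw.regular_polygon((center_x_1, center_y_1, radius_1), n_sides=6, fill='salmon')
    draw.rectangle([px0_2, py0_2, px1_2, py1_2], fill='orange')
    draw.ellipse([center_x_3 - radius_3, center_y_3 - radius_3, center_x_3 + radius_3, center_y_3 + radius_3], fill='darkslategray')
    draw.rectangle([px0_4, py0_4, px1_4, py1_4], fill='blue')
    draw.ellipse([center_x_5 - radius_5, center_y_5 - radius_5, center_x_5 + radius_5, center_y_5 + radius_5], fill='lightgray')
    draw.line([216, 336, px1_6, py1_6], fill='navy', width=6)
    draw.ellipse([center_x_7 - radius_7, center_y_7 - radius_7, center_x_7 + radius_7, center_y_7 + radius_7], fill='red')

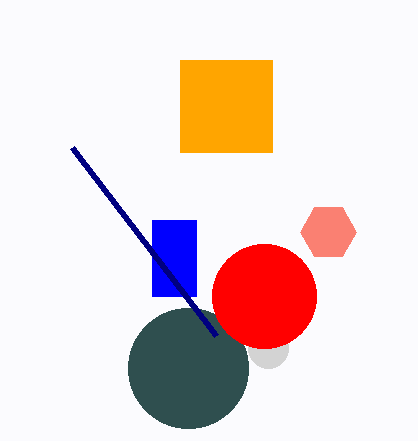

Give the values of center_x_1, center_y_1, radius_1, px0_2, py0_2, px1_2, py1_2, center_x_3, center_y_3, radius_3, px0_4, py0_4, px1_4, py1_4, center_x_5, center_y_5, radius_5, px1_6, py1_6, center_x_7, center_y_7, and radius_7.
center_x_1 = 328, center_y_1 = 232, radius_1 = 28, px0_2 = 180, py0_2 = 60, px1_2 = 272, py1_2 = 152, center_x_3 = 188, center_y_3 = 368, radius_3 = 60, px0_4 = 152, py0_4 = 220, px1_4 = 196, py1_4 = 296, center_x_5 = 268, center_y_5 = 348, radius_5 = 20, px1_6 = 72, py1_6 = 148, center_x_7 = 264, center_y_7 = 296, radius_7 = 52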